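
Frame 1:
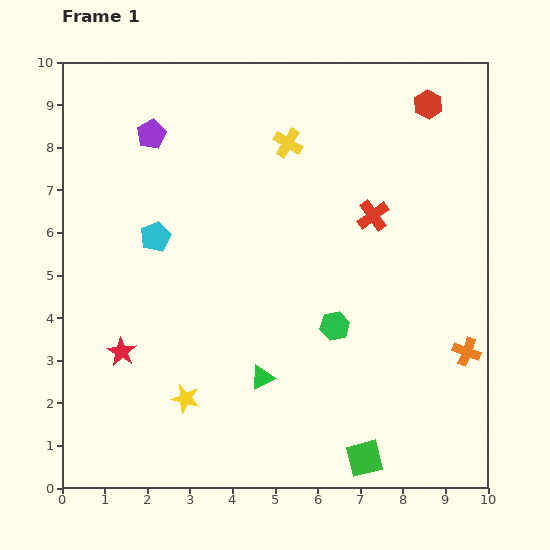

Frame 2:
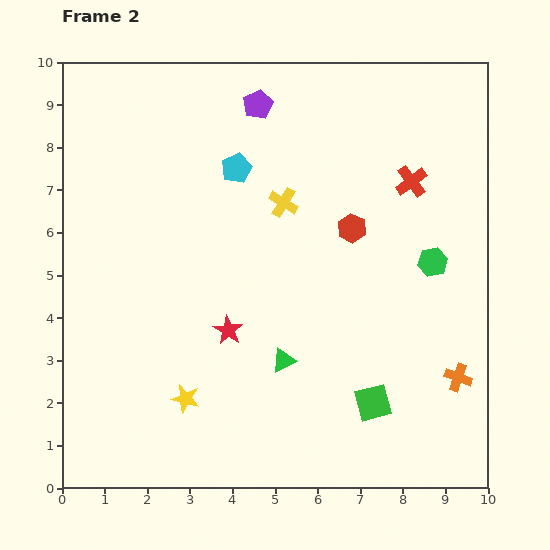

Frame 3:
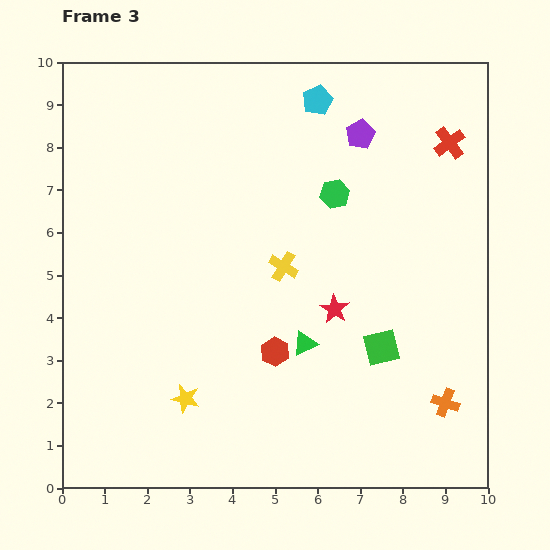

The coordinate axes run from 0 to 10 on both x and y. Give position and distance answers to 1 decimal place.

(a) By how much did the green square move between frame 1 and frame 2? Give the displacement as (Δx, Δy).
(0.2, 1.3)

The green square was at (7.1, 0.7) in frame 1 and (7.3, 2.0) in frame 2.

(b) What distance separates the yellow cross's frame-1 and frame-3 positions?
2.9

The yellow cross moved from (5.3, 8.1) to (5.2, 5.2), a distance of √(0.1² + 2.9²) ≈ 2.9.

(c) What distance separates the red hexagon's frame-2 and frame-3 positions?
3.4

The red hexagon moved from (6.8, 6.1) to (5.0, 3.2), a distance of √(1.8² + 2.9²) ≈ 3.4.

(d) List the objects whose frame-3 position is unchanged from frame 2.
the yellow star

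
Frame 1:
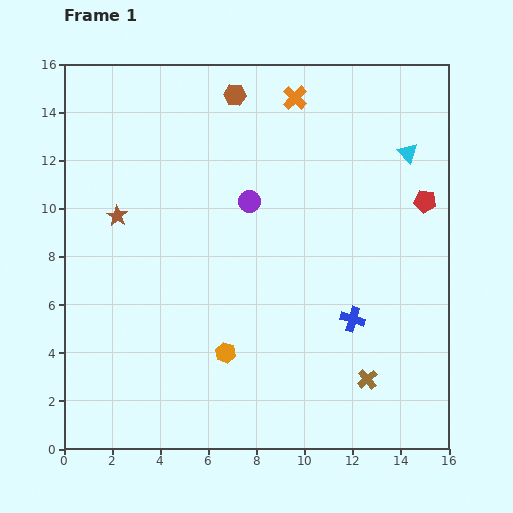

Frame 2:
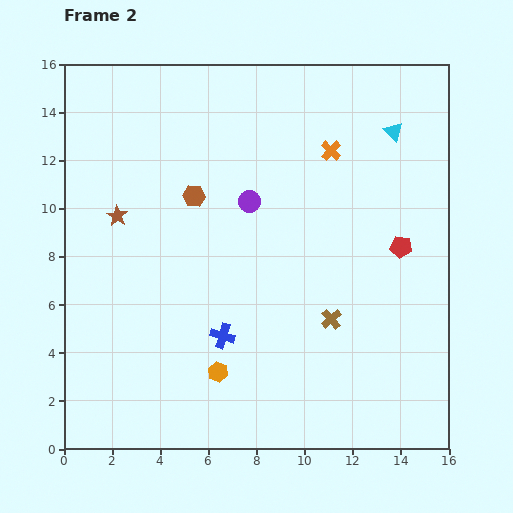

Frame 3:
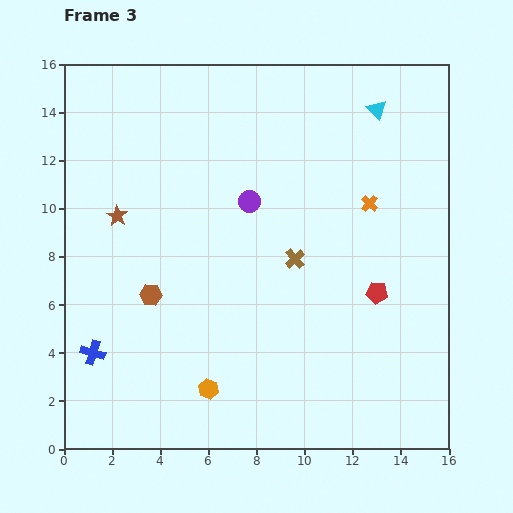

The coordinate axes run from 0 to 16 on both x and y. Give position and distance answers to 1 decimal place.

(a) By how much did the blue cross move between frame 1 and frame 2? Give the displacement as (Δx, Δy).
(-5.4, -0.7)

The blue cross was at (12.0, 5.4) in frame 1 and (6.6, 4.7) in frame 2.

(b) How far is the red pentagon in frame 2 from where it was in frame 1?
2.1

The red pentagon moved from (15.0, 10.3) to (14.0, 8.4), a distance of √(1.0² + 1.9²) ≈ 2.1.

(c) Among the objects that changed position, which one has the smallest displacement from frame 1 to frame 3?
the orange hexagon

(moved 1.7)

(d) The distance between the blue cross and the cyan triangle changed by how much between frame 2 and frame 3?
+4.4

Distance in frame 2: 11.1. Distance in frame 3: 15.5.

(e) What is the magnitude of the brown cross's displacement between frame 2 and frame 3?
2.9

The brown cross moved from (11.1, 5.4) to (9.6, 7.9), a distance of √(1.5² + 2.5²) ≈ 2.9.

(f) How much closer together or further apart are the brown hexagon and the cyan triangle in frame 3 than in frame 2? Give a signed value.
+3.5

Distance in frame 2: 8.7. Distance in frame 3: 12.2.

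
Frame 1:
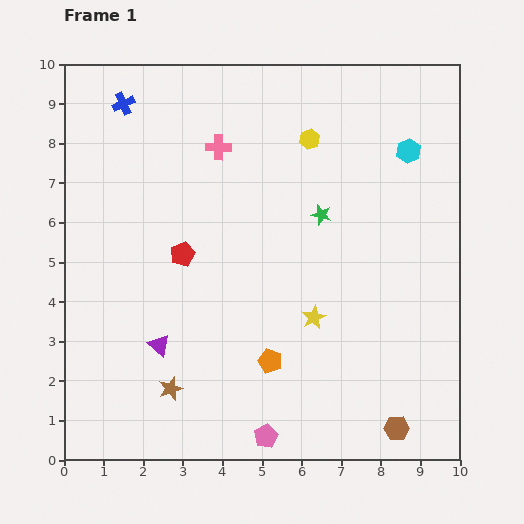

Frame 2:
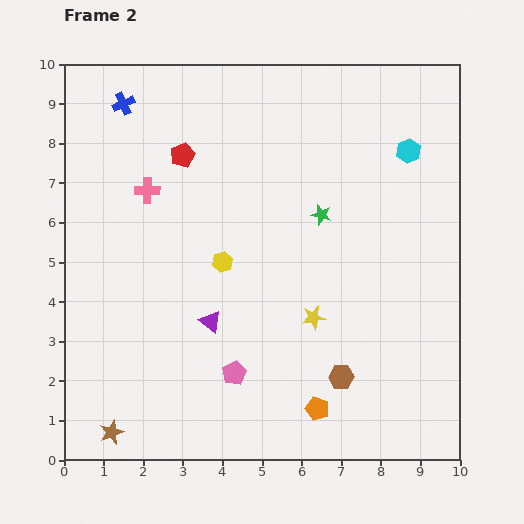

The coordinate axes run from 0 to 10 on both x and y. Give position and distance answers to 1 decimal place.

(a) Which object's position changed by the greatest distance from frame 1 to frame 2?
the yellow hexagon

(moved 3.8; next 2.5)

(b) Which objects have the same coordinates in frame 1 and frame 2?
the green star, the cyan hexagon, the blue cross, the yellow star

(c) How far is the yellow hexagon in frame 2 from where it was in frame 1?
3.8

The yellow hexagon moved from (6.2, 8.1) to (4.0, 5.0), a distance of √(2.2² + 3.1²) ≈ 3.8.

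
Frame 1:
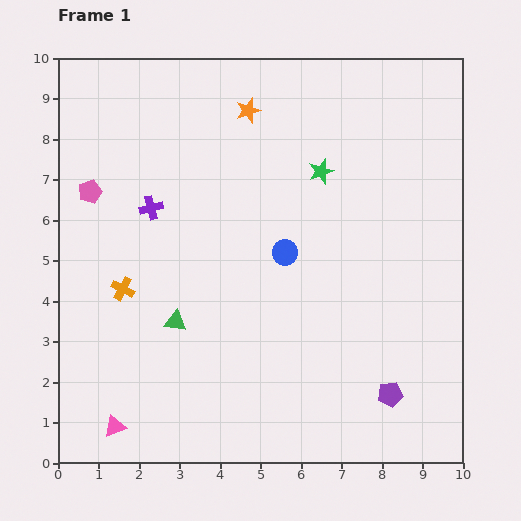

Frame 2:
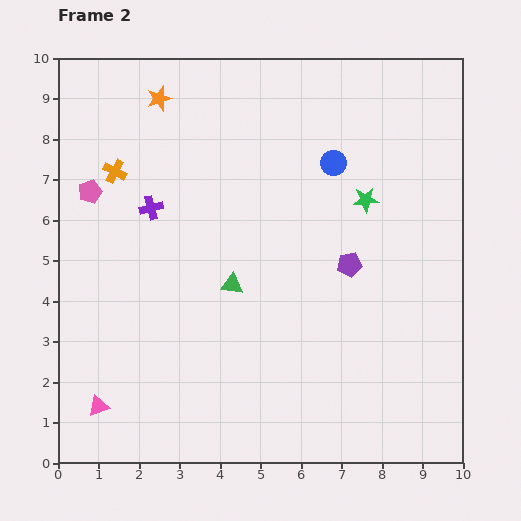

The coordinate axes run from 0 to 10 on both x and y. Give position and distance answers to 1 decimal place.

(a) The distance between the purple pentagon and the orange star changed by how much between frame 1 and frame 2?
-1.6

Distance in frame 1: 7.8. Distance in frame 2: 6.2.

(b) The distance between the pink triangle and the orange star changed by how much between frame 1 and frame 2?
-0.8

Distance in frame 1: 8.5. Distance in frame 2: 7.7.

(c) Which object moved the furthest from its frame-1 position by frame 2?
the purple pentagon

(moved 3.4; next 2.9)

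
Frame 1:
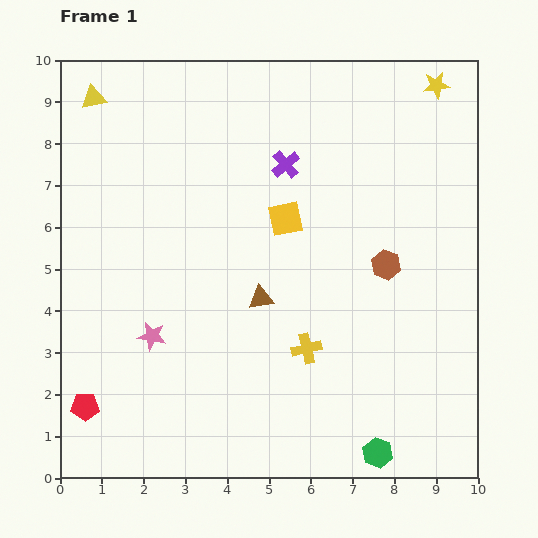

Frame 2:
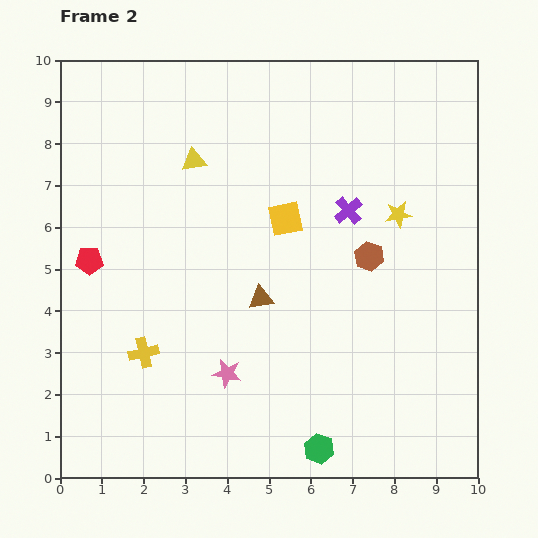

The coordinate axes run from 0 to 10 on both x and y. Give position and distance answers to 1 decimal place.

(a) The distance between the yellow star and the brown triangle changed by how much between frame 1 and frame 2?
-2.7

Distance in frame 1: 6.6. Distance in frame 2: 3.9.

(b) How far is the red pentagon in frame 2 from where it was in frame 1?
3.5

The red pentagon moved from (0.6, 1.7) to (0.7, 5.2), a distance of √(0.1² + 3.5²) ≈ 3.5.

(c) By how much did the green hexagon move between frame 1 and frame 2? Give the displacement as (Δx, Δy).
(-1.4, 0.1)

The green hexagon was at (7.6, 0.6) in frame 1 and (6.2, 0.7) in frame 2.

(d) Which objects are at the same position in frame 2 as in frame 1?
the yellow square, the brown triangle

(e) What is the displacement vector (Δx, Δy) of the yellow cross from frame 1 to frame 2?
(-3.9, -0.1)

The yellow cross was at (5.9, 3.1) in frame 1 and (2.0, 3.0) in frame 2.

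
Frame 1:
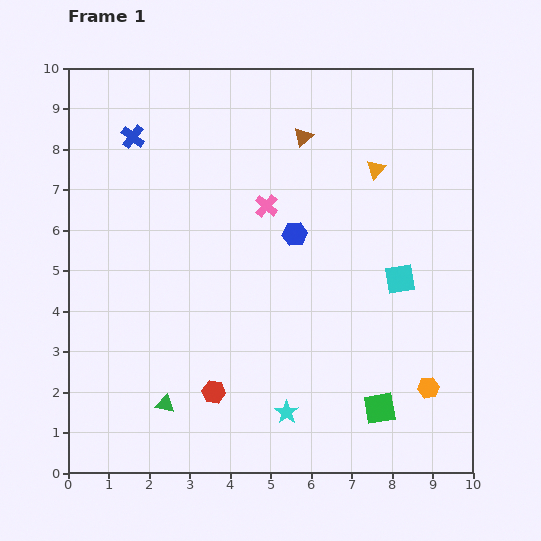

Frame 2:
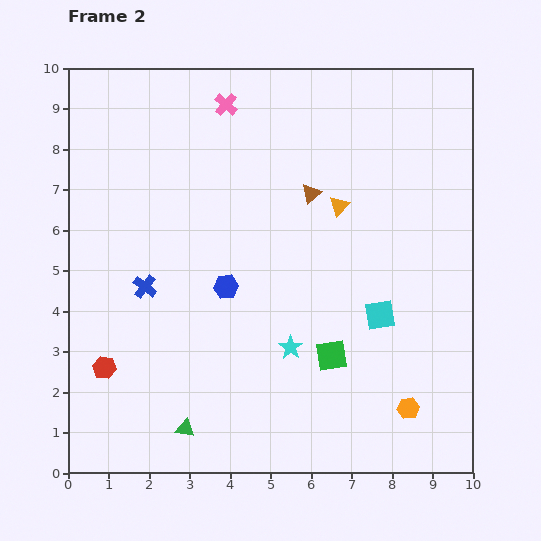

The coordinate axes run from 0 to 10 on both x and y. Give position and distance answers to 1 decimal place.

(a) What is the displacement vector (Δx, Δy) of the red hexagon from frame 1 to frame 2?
(-2.7, 0.6)

The red hexagon was at (3.6, 2.0) in frame 1 and (0.9, 2.6) in frame 2.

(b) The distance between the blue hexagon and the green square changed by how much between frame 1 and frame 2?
-1.7

Distance in frame 1: 4.8. Distance in frame 2: 3.1.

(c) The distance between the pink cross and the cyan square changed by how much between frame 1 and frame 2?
+2.6

Distance in frame 1: 3.8. Distance in frame 2: 6.4.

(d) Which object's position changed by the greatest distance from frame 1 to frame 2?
the blue cross

(moved 3.7; next 2.8)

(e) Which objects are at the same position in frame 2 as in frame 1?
none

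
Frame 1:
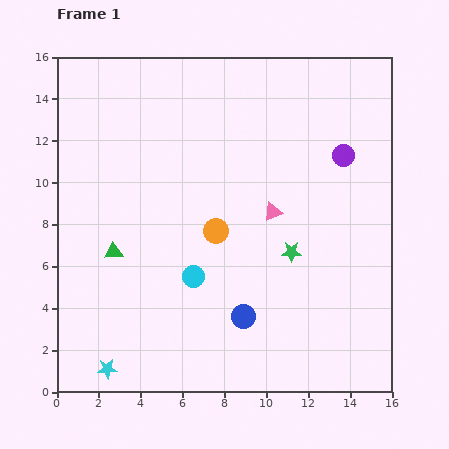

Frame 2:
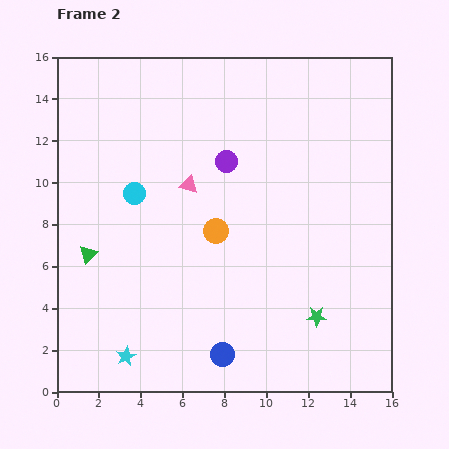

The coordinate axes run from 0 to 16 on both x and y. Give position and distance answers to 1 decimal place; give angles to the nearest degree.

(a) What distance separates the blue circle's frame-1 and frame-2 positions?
2.1

The blue circle moved from (8.9, 3.6) to (7.9, 1.8), a distance of √(1.0² + 1.8²) ≈ 2.1.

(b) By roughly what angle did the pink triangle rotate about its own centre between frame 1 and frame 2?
38° clockwise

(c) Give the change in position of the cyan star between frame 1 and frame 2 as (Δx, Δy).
(0.9, 0.6)

The cyan star was at (2.4, 1.1) in frame 1 and (3.3, 1.7) in frame 2.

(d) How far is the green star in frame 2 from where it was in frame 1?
3.3

The green star moved from (11.2, 6.7) to (12.4, 3.6), a distance of √(1.2² + 3.1²) ≈ 3.3.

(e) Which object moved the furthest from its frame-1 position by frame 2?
the purple circle

(moved 5.6; next 4.9)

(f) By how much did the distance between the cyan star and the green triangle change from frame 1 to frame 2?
-0.4

Distance in frame 1: 5.6. Distance in frame 2: 5.2.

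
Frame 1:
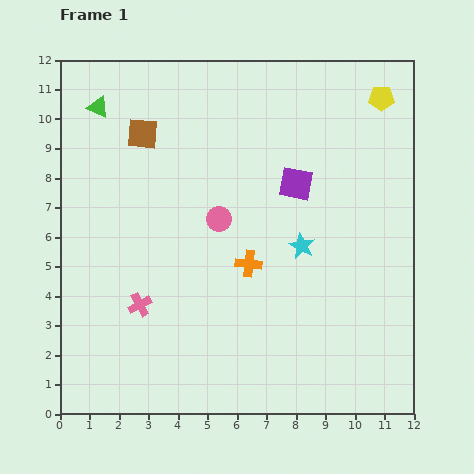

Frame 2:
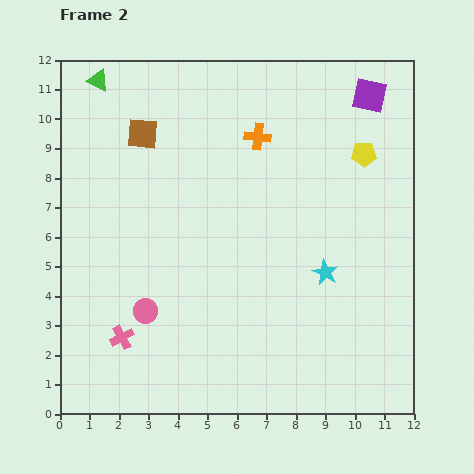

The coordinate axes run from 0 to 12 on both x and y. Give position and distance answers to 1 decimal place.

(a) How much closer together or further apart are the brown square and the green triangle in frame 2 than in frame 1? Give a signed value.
+0.6

Distance in frame 1: 1.7. Distance in frame 2: 2.3.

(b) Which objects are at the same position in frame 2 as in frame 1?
the brown square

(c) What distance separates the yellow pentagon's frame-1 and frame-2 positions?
2.0

The yellow pentagon moved from (10.9, 10.7) to (10.3, 8.8), a distance of √(0.6² + 1.9²) ≈ 2.0.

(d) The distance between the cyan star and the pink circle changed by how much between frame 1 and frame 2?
+3.3

Distance in frame 1: 2.9. Distance in frame 2: 6.2.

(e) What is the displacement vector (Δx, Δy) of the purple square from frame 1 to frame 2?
(2.5, 3.0)

The purple square was at (8.0, 7.8) in frame 1 and (10.5, 10.8) in frame 2.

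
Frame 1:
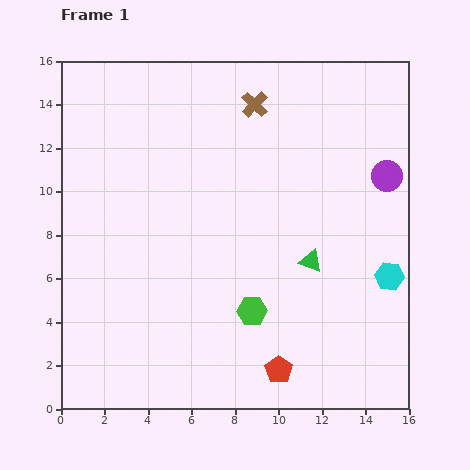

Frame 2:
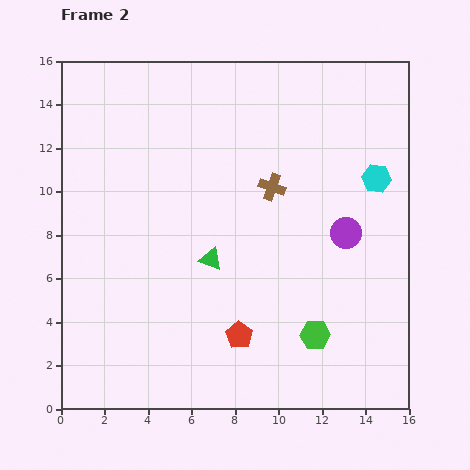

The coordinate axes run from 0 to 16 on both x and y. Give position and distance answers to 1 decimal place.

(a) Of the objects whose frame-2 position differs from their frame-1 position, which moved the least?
the red pentagon

(moved 2.4)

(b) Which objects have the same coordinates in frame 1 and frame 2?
none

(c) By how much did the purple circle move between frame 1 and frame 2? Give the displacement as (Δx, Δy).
(-1.9, -2.6)

The purple circle was at (15.0, 10.7) in frame 1 and (13.1, 8.1) in frame 2.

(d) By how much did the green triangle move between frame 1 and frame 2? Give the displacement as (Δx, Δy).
(-4.6, 0.1)

The green triangle was at (11.5, 6.8) in frame 1 and (6.9, 6.9) in frame 2.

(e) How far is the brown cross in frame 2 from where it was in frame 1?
3.9

The brown cross moved from (8.9, 14.0) to (9.7, 10.2), a distance of √(0.8² + 3.8²) ≈ 3.9.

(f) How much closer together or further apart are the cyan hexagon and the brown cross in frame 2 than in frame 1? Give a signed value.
-5.2

Distance in frame 1: 10.0. Distance in frame 2: 4.8.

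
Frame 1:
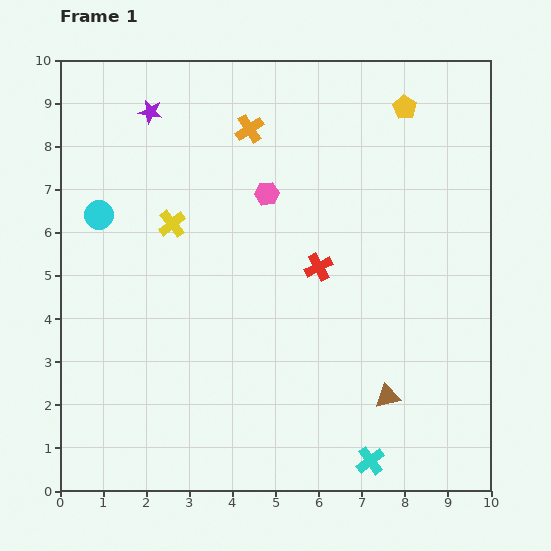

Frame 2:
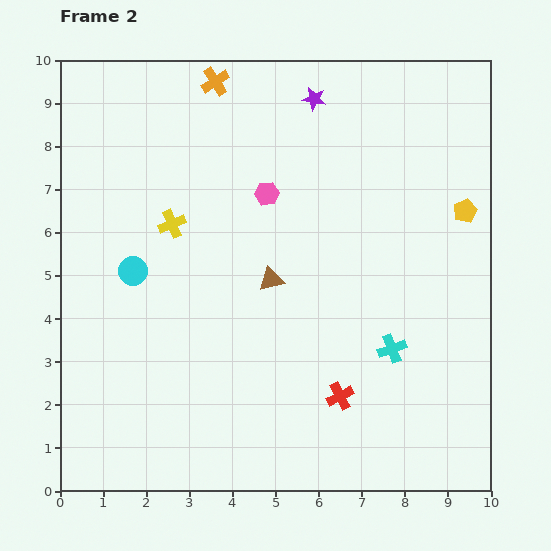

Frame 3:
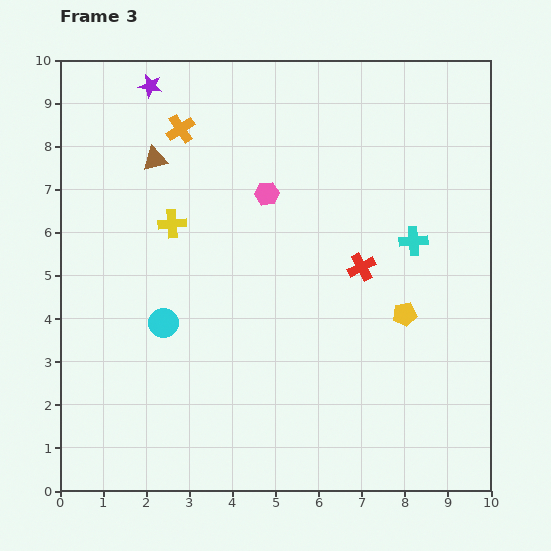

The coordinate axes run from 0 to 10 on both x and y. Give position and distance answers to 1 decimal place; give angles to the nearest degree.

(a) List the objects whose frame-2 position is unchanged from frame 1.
the pink hexagon, the yellow cross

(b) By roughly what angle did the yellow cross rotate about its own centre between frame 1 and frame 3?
34° clockwise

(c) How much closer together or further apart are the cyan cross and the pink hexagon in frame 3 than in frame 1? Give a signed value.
-3.0

Distance in frame 1: 6.6. Distance in frame 3: 3.6.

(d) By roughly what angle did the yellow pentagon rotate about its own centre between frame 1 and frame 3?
30° clockwise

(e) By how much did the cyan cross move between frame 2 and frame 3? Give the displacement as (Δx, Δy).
(0.5, 2.5)

The cyan cross was at (7.7, 3.3) in frame 2 and (8.2, 5.8) in frame 3.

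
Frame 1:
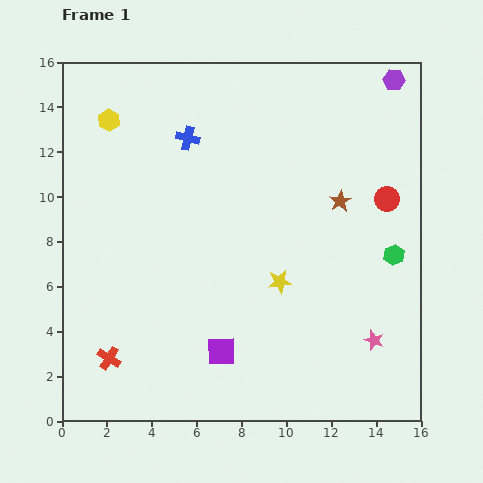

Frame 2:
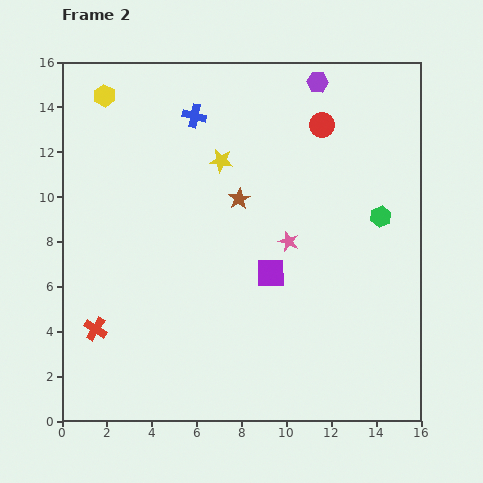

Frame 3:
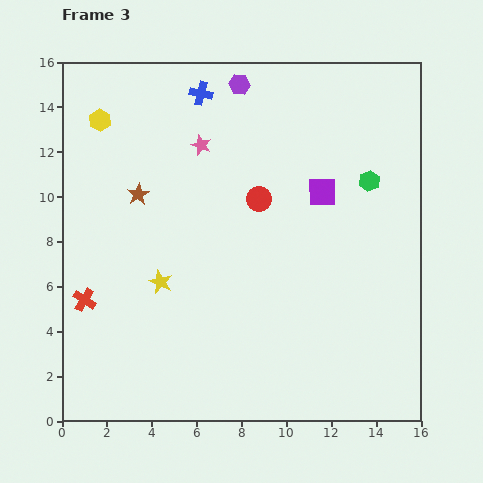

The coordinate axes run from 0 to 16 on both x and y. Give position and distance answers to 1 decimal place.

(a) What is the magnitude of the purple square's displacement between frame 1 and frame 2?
4.1

The purple square moved from (7.1, 3.1) to (9.3, 6.6), a distance of √(2.2² + 3.5²) ≈ 4.1.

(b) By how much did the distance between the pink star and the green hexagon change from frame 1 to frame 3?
+3.8

Distance in frame 1: 3.9. Distance in frame 3: 7.7.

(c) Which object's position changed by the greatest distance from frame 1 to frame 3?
the pink star

(moved 11.6; next 9.0)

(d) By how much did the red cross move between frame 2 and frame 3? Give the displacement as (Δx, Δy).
(-0.5, 1.3)

The red cross was at (1.5, 4.1) in frame 2 and (1.0, 5.4) in frame 3.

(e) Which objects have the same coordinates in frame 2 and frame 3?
none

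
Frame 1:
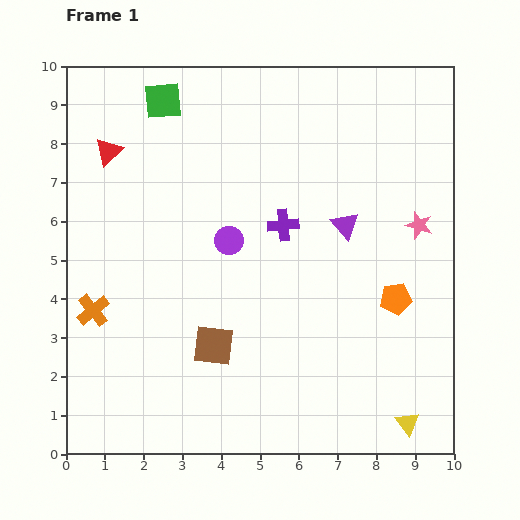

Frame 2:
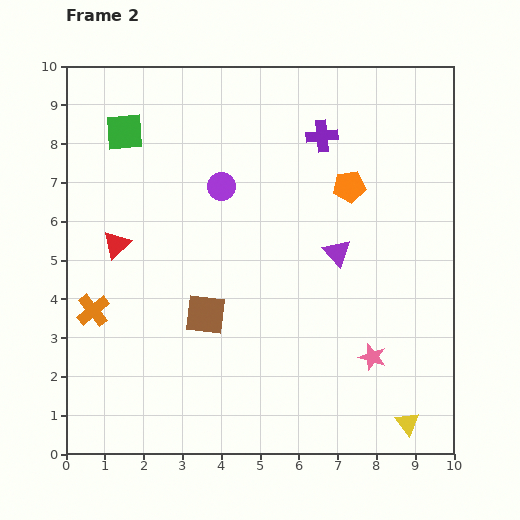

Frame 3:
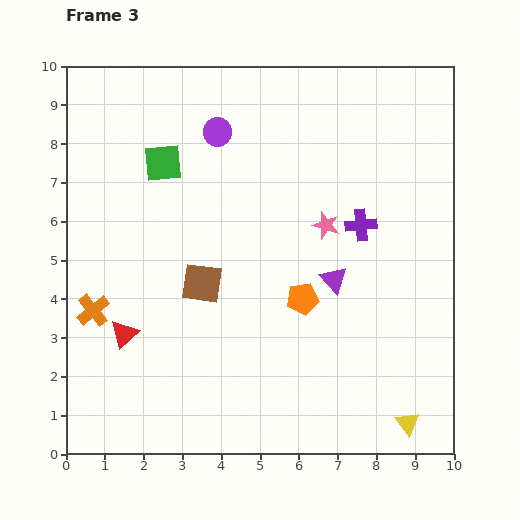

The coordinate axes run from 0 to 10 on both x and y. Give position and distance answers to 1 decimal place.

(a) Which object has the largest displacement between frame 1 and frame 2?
the pink star

(moved 3.6; next 3.1)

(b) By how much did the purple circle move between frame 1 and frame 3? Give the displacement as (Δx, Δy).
(-0.3, 2.8)

The purple circle was at (4.2, 5.5) in frame 1 and (3.9, 8.3) in frame 3.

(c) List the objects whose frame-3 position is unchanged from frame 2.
the yellow triangle, the orange cross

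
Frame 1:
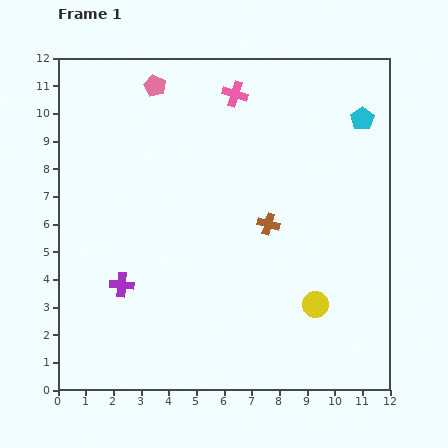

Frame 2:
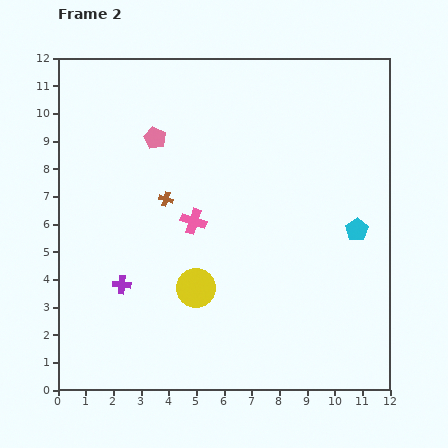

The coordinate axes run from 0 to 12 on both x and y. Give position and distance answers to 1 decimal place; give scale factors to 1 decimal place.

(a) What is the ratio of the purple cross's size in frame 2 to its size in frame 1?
0.7×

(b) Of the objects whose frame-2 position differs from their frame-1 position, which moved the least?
the pink pentagon

(moved 1.9)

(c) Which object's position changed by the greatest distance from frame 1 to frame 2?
the pink cross

(moved 4.8; next 4.3)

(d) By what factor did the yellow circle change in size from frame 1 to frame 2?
1.5×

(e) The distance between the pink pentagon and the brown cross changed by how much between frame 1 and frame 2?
-4.3

Distance in frame 1: 6.5. Distance in frame 2: 2.2.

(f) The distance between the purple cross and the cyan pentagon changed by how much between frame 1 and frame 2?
-1.9

Distance in frame 1: 10.6. Distance in frame 2: 8.7.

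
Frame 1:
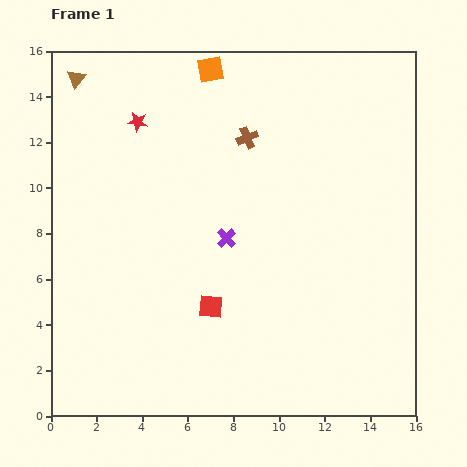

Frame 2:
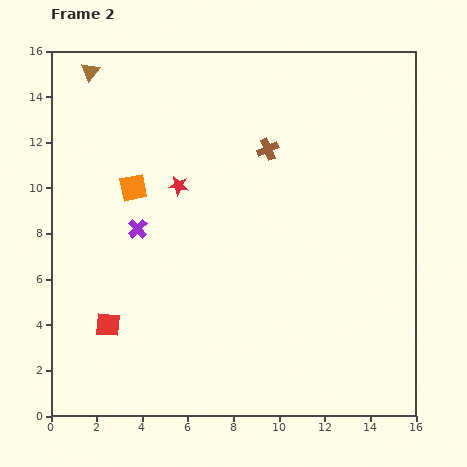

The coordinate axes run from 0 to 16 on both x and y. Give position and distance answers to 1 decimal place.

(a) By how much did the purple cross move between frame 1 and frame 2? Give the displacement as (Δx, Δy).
(-3.9, 0.4)

The purple cross was at (7.7, 7.8) in frame 1 and (3.8, 8.2) in frame 2.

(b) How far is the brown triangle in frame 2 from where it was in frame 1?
0.7

The brown triangle moved from (1.1, 14.8) to (1.7, 15.1), a distance of √(0.6² + 0.3²) ≈ 0.7.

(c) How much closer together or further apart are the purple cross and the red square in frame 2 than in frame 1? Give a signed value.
+1.3

Distance in frame 1: 3.1. Distance in frame 2: 4.4.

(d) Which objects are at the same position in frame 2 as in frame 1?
none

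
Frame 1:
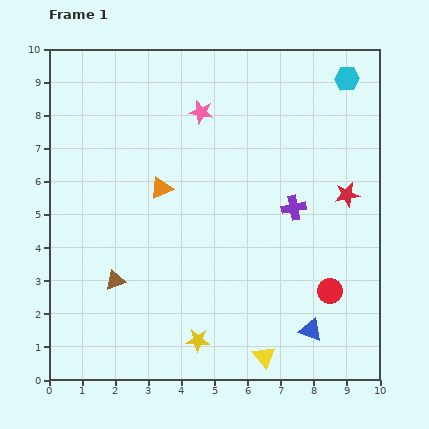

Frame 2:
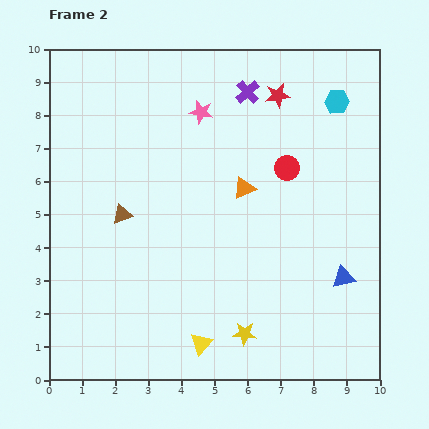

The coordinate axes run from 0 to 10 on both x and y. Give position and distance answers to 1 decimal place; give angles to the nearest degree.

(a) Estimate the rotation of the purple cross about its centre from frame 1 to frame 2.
31° counter-clockwise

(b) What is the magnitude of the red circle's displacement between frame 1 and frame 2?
3.9

The red circle moved from (8.5, 2.7) to (7.2, 6.4), a distance of √(1.3² + 3.7²) ≈ 3.9.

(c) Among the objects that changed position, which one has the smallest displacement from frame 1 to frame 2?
the cyan hexagon

(moved 0.8)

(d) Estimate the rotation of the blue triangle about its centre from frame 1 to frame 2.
32° counter-clockwise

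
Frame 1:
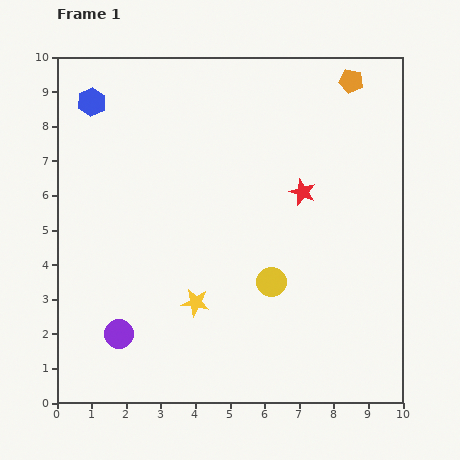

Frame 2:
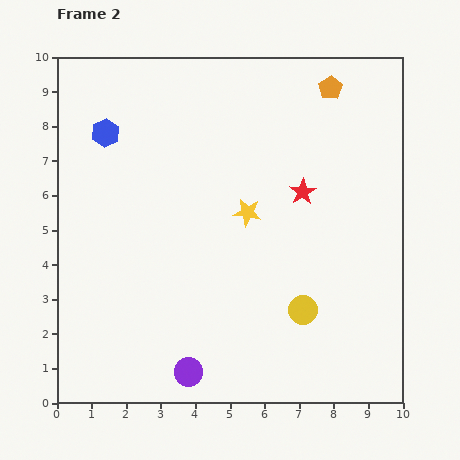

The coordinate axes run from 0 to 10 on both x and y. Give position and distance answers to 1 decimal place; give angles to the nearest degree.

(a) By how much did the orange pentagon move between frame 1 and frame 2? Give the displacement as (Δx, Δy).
(-0.6, -0.2)

The orange pentagon was at (8.5, 9.3) in frame 1 and (7.9, 9.1) in frame 2.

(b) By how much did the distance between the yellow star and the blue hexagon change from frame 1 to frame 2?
-1.8

Distance in frame 1: 6.5. Distance in frame 2: 4.7.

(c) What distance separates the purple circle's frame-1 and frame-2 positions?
2.3

The purple circle moved from (1.8, 2.0) to (3.8, 0.9), a distance of √(2.0² + 1.1²) ≈ 2.3.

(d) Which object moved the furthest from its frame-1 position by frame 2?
the yellow star

(moved 3.0; next 2.3)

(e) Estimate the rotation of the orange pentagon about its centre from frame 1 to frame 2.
28° clockwise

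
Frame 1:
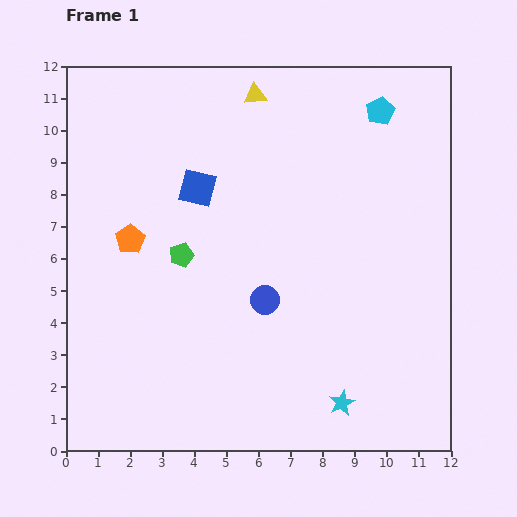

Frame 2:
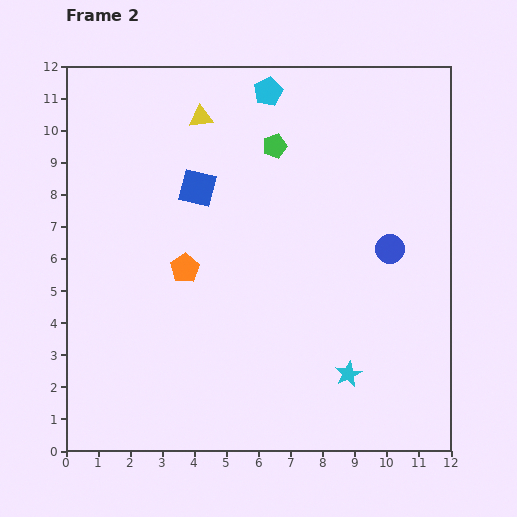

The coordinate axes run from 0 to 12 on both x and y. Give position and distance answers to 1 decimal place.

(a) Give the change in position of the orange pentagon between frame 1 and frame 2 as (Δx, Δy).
(1.7, -0.9)

The orange pentagon was at (2.0, 6.6) in frame 1 and (3.7, 5.7) in frame 2.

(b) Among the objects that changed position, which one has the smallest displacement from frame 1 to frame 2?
the cyan star

(moved 0.9)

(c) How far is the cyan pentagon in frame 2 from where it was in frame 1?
3.6

The cyan pentagon moved from (9.8, 10.6) to (6.3, 11.2), a distance of √(3.5² + 0.6²) ≈ 3.6.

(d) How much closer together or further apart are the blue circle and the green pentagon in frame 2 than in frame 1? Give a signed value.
+1.8

Distance in frame 1: 3.0. Distance in frame 2: 4.8.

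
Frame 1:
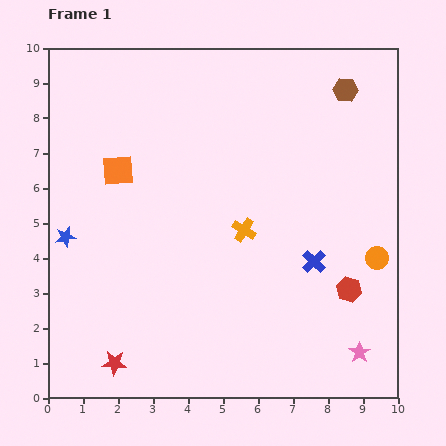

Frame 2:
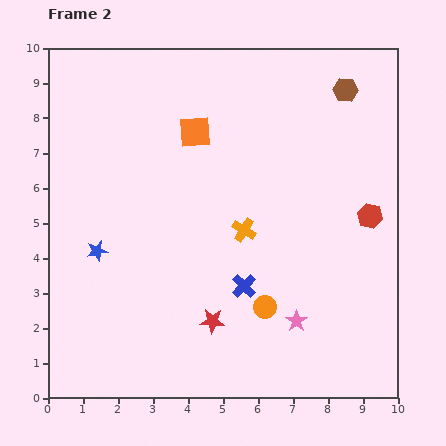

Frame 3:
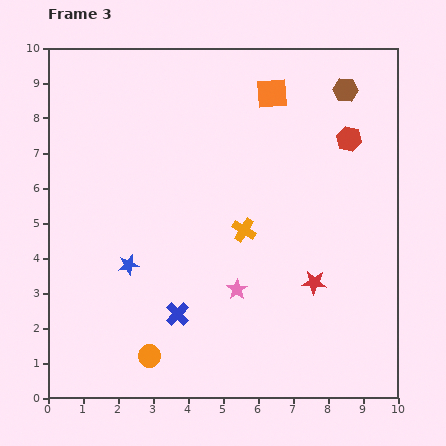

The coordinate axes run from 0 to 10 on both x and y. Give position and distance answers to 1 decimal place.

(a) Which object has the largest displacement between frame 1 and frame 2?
the orange circle

(moved 3.5; next 3.0)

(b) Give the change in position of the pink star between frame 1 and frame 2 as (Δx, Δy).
(-1.8, 0.9)

The pink star was at (8.9, 1.3) in frame 1 and (7.1, 2.2) in frame 2.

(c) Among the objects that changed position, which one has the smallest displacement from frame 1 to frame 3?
the blue star

(moved 2.0)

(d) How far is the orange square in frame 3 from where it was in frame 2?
2.5

The orange square moved from (4.2, 7.6) to (6.4, 8.7), a distance of √(2.2² + 1.1²) ≈ 2.5.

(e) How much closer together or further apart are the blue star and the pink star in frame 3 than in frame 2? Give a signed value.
-2.8

Distance in frame 2: 6.0. Distance in frame 3: 3.2.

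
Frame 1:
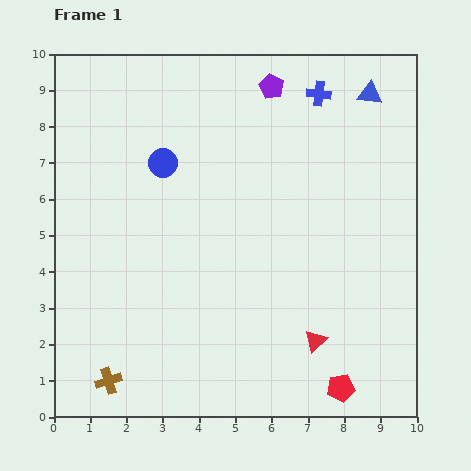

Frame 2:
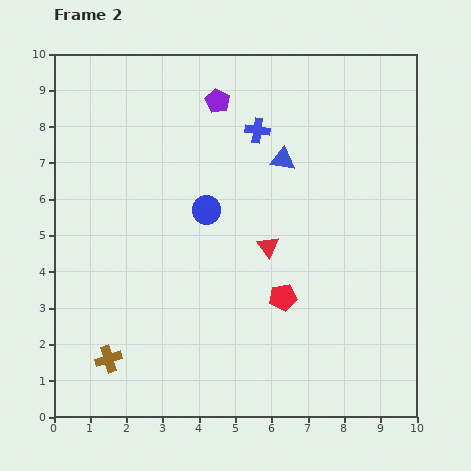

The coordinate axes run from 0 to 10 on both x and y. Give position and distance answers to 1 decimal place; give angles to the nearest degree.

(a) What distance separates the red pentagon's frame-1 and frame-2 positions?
3.0

The red pentagon moved from (7.9, 0.8) to (6.3, 3.3), a distance of √(1.6² + 2.5²) ≈ 3.0.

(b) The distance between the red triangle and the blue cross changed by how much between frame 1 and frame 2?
-3.6

Distance in frame 1: 6.8. Distance in frame 2: 3.2.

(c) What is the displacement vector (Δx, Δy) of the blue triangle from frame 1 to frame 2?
(-2.4, -1.8)

The blue triangle was at (8.7, 8.9) in frame 1 and (6.3, 7.1) in frame 2.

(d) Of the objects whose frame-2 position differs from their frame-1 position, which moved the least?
the brown cross

(moved 0.6)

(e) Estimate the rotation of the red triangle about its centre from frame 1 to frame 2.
23° counter-clockwise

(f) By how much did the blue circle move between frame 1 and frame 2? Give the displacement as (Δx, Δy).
(1.2, -1.3)

The blue circle was at (3.0, 7.0) in frame 1 and (4.2, 5.7) in frame 2.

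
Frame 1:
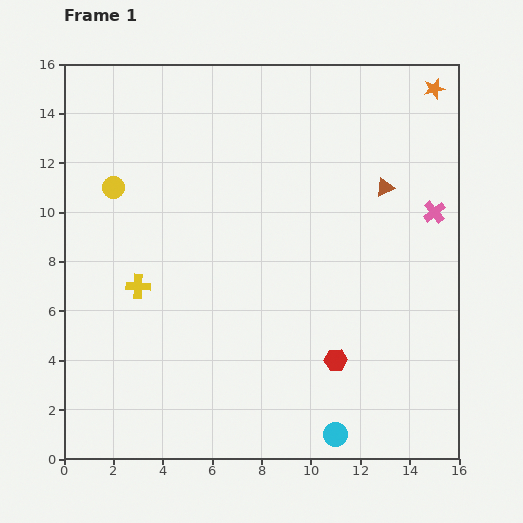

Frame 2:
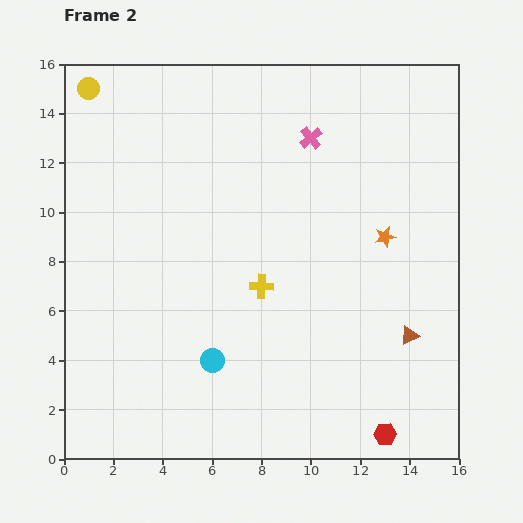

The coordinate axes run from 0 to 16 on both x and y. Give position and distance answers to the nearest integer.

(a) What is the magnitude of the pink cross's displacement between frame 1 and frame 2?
6

The pink cross moved from (15, 10) to (10, 13), a distance of √(5² + 3²) ≈ 6.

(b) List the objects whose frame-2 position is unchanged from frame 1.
none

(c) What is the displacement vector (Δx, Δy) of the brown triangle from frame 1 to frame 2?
(1, -6)

The brown triangle was at (13, 11) in frame 1 and (14, 5) in frame 2.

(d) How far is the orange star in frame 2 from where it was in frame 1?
6

The orange star moved from (15, 15) to (13, 9), a distance of √(2² + 6²) ≈ 6.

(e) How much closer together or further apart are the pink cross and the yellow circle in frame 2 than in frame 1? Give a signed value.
-4

Distance in frame 1: 13. Distance in frame 2: 9.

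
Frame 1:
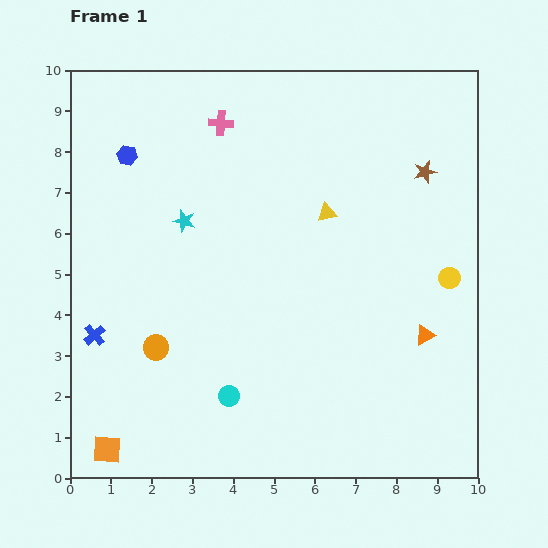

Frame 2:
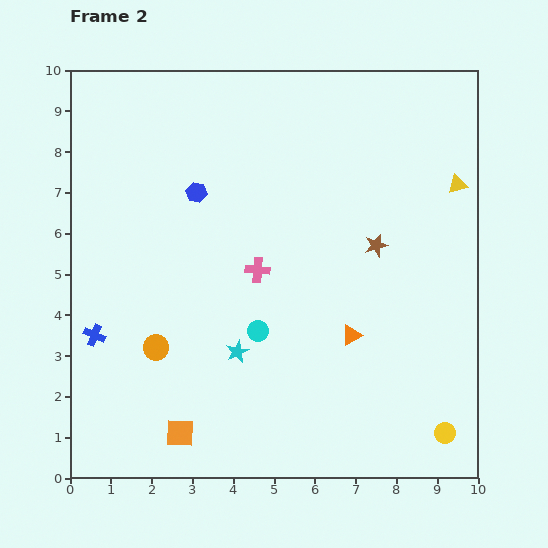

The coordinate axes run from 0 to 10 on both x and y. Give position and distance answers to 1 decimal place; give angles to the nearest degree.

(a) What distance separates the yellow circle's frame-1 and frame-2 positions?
3.8

The yellow circle moved from (9.3, 4.9) to (9.2, 1.1), a distance of √(0.1² + 3.8²) ≈ 3.8.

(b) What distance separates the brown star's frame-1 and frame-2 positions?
2.2

The brown star moved from (8.7, 7.5) to (7.5, 5.7), a distance of √(1.2² + 1.8²) ≈ 2.2.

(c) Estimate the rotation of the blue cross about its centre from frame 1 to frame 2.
27° counter-clockwise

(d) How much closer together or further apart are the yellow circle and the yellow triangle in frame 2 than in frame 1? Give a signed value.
+2.7

Distance in frame 1: 3.4. Distance in frame 2: 6.1.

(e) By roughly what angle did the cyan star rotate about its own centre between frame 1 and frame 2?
30° clockwise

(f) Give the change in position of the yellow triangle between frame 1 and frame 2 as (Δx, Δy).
(3.2, 0.7)

The yellow triangle was at (6.3, 6.5) in frame 1 and (9.5, 7.2) in frame 2.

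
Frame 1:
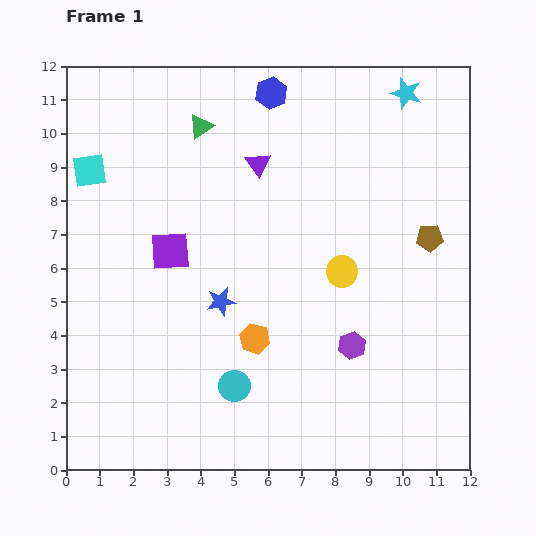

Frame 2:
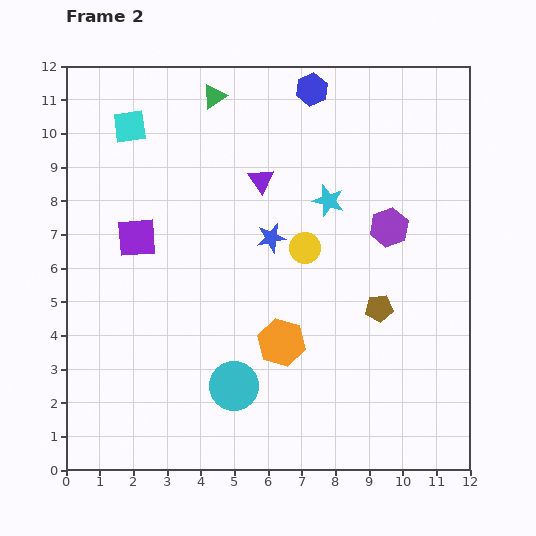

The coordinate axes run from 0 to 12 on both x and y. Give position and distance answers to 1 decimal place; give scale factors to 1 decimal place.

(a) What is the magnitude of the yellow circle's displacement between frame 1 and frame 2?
1.3

The yellow circle moved from (8.2, 5.9) to (7.1, 6.6), a distance of √(1.1² + 0.7²) ≈ 1.3.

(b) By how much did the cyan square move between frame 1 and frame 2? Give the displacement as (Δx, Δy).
(1.2, 1.3)

The cyan square was at (0.7, 8.9) in frame 1 and (1.9, 10.2) in frame 2.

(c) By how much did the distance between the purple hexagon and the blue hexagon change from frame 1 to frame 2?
-3.2

Distance in frame 1: 7.9. Distance in frame 2: 4.7.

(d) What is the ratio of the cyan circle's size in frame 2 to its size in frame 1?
1.5×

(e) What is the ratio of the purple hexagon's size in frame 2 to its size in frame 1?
1.4×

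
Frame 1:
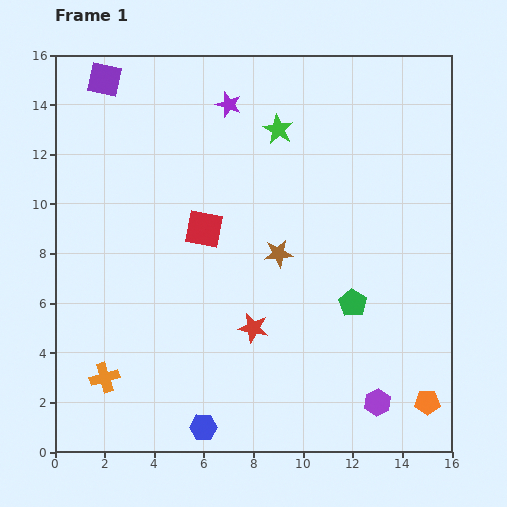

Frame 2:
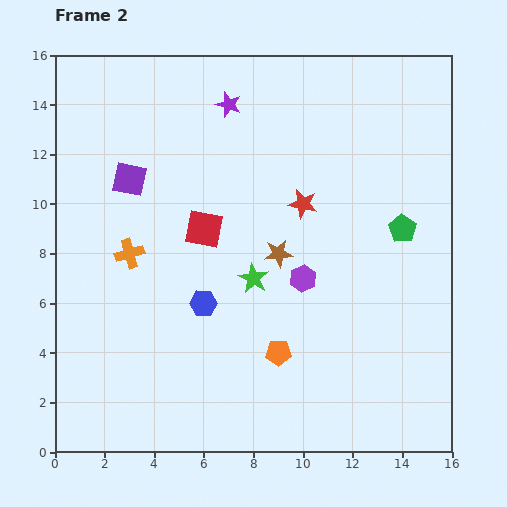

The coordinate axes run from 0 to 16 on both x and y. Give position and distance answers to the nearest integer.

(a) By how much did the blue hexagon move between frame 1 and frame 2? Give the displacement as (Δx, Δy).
(0, 5)

The blue hexagon was at (6, 1) in frame 1 and (6, 6) in frame 2.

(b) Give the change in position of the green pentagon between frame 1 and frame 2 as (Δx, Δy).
(2, 3)

The green pentagon was at (12, 6) in frame 1 and (14, 9) in frame 2.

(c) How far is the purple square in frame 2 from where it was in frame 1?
4

The purple square moved from (2, 15) to (3, 11), a distance of √(1² + 4²) ≈ 4.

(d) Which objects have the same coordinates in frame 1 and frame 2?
the brown star, the red square, the purple star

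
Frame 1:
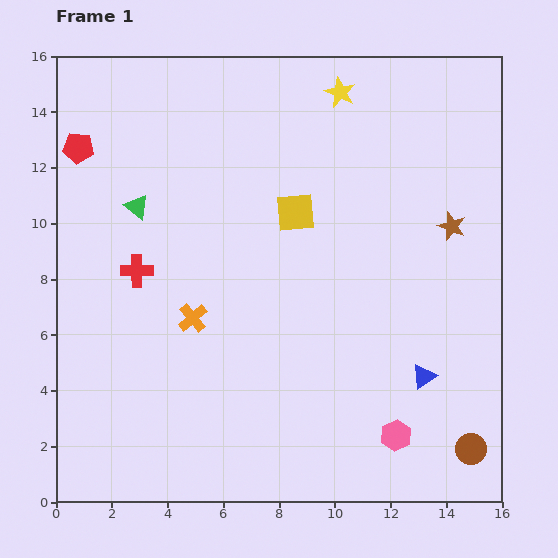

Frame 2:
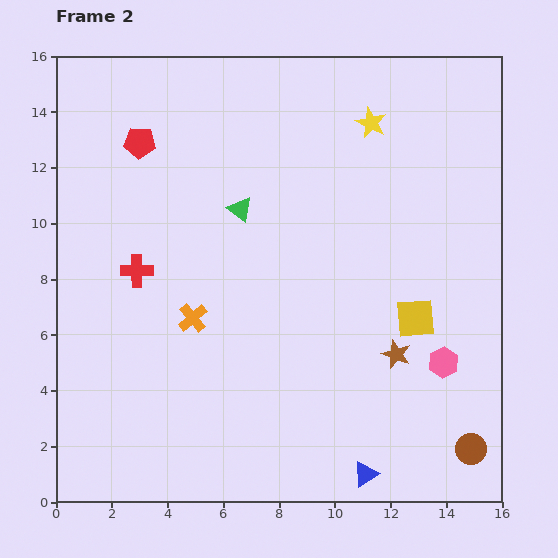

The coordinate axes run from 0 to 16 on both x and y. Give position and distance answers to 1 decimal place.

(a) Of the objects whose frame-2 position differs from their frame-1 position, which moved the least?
the yellow star

(moved 1.6)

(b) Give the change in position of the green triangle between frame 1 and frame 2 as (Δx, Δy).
(3.7, -0.1)

The green triangle was at (2.9, 10.6) in frame 1 and (6.6, 10.5) in frame 2.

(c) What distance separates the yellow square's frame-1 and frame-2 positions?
5.7

The yellow square moved from (8.6, 10.4) to (12.9, 6.6), a distance of √(4.3² + 3.8²) ≈ 5.7.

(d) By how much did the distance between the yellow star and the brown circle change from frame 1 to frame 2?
-1.4

Distance in frame 1: 13.6. Distance in frame 2: 12.2.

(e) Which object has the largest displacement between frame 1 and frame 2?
the yellow square

(moved 5.7; next 5.0)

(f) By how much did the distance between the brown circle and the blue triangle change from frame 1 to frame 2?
+0.8

Distance in frame 1: 3.1. Distance in frame 2: 3.9.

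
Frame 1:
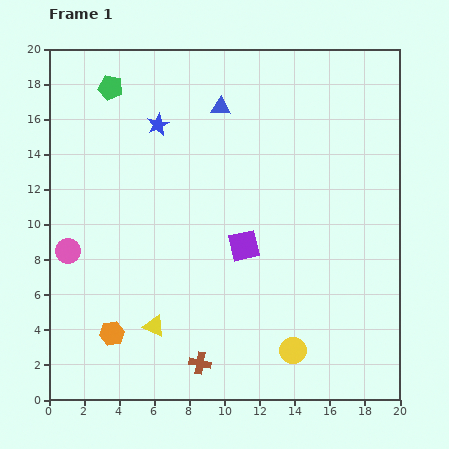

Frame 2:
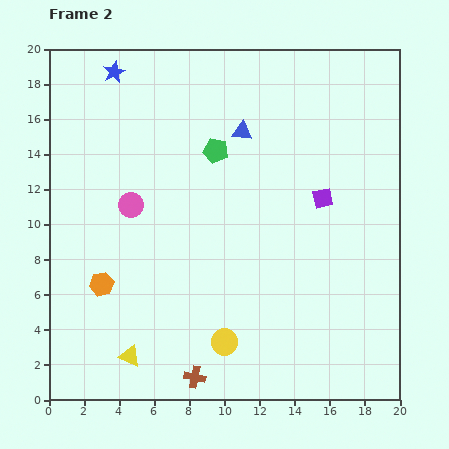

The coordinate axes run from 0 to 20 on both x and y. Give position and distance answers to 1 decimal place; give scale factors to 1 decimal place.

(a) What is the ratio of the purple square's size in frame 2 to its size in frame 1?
0.7×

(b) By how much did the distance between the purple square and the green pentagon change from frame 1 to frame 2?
-5.1

Distance in frame 1: 11.8. Distance in frame 2: 6.7.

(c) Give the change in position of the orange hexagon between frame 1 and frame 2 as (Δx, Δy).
(-0.6, 2.8)

The orange hexagon was at (3.6, 3.8) in frame 1 and (3.0, 6.6) in frame 2.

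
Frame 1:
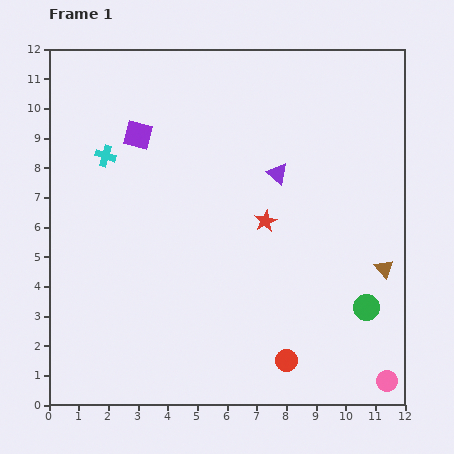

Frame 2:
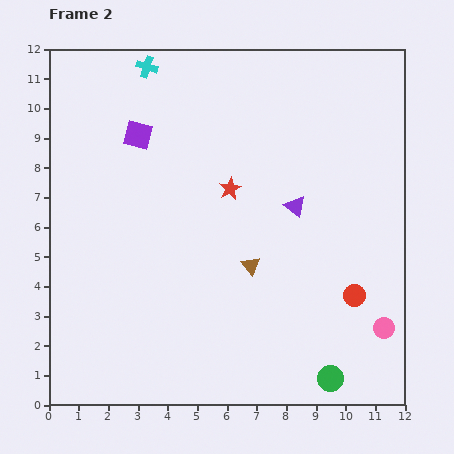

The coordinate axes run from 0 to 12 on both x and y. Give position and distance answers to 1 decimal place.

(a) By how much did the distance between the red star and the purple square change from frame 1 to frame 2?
-1.6

Distance in frame 1: 5.2. Distance in frame 2: 3.6.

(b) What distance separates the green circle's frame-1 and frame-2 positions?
2.7

The green circle moved from (10.7, 3.3) to (9.5, 0.9), a distance of √(1.2² + 2.4²) ≈ 2.7.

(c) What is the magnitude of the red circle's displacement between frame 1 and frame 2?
3.2

The red circle moved from (8.0, 1.5) to (10.3, 3.7), a distance of √(2.3² + 2.2²) ≈ 3.2.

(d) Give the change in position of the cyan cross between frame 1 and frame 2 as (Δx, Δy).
(1.4, 3.0)

The cyan cross was at (1.9, 8.4) in frame 1 and (3.3, 11.4) in frame 2.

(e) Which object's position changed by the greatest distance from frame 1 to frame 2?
the brown triangle

(moved 4.5; next 3.3)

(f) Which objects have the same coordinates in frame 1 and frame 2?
the purple square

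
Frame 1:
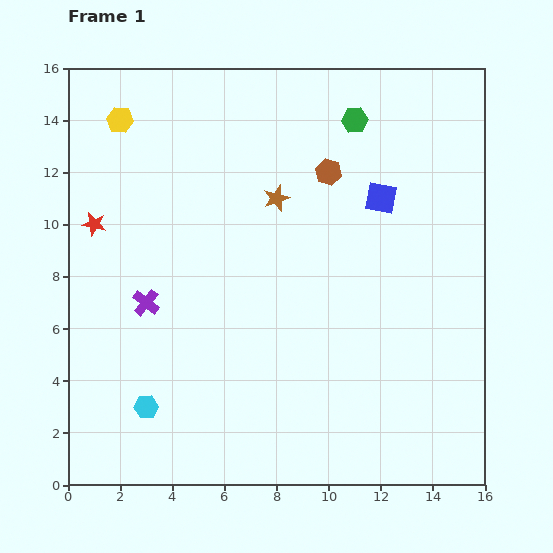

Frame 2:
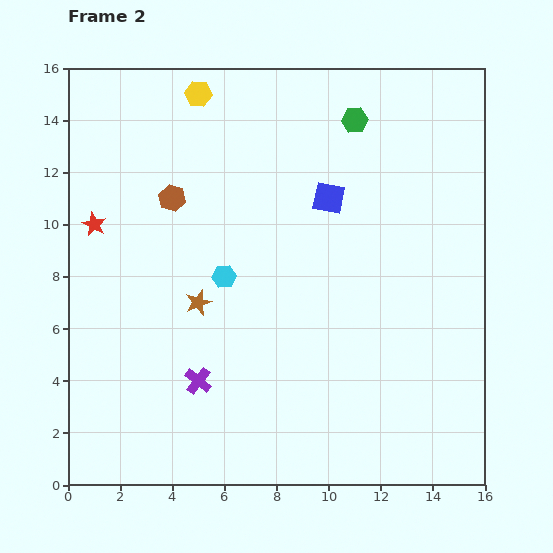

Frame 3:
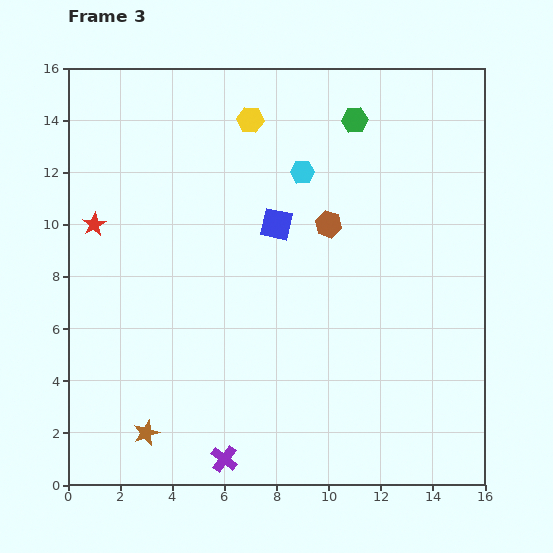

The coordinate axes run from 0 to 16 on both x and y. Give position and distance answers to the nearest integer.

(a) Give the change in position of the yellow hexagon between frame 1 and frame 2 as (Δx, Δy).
(3, 1)

The yellow hexagon was at (2, 14) in frame 1 and (5, 15) in frame 2.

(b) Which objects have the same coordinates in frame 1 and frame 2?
the red star, the green hexagon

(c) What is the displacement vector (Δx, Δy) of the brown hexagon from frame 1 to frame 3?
(0, -2)

The brown hexagon was at (10, 12) in frame 1 and (10, 10) in frame 3.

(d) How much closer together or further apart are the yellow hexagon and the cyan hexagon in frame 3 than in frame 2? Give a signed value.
-4

Distance in frame 2: 7. Distance in frame 3: 3.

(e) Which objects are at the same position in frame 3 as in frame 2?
the red star, the green hexagon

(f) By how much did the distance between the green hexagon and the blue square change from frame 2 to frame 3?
+2

Distance in frame 2: 3. Distance in frame 3: 5.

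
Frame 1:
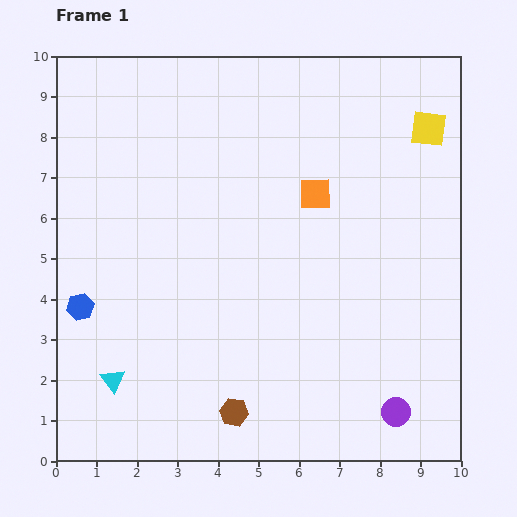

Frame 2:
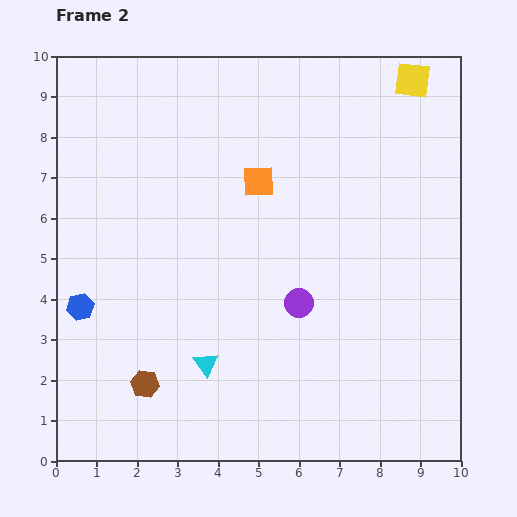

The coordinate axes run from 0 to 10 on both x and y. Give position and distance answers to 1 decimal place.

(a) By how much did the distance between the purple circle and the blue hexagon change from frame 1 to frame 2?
-2.8

Distance in frame 1: 8.2. Distance in frame 2: 5.4.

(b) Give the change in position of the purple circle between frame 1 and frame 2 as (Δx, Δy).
(-2.4, 2.7)

The purple circle was at (8.4, 1.2) in frame 1 and (6.0, 3.9) in frame 2.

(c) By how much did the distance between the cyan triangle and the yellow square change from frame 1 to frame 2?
-1.3

Distance in frame 1: 10.0. Distance in frame 2: 8.7.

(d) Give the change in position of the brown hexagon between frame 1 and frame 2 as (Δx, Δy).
(-2.2, 0.7)

The brown hexagon was at (4.4, 1.2) in frame 1 and (2.2, 1.9) in frame 2.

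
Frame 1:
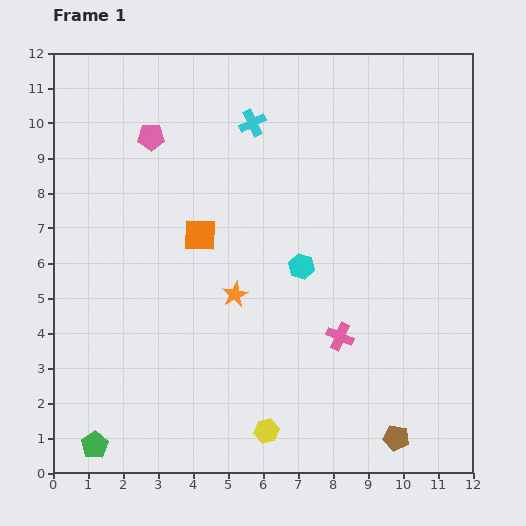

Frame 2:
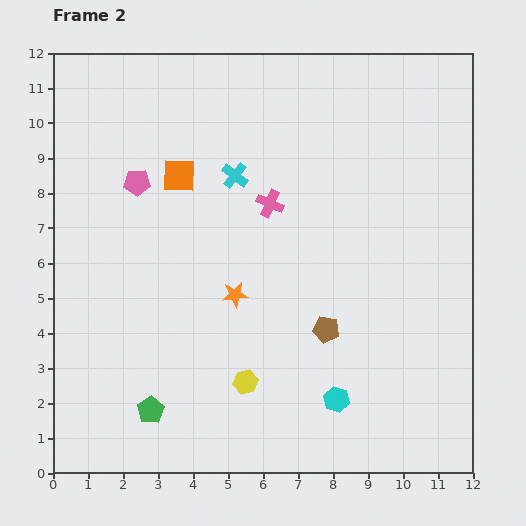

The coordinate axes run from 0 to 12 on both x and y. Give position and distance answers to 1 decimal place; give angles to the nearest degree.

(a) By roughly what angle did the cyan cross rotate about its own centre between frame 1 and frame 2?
26° counter-clockwise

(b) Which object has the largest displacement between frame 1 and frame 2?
the pink cross

(moved 4.3; next 3.9)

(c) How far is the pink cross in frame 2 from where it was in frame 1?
4.3

The pink cross moved from (8.2, 3.9) to (6.2, 7.7), a distance of √(2.0² + 3.8²) ≈ 4.3.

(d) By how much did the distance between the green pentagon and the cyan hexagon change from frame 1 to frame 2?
-2.5

Distance in frame 1: 7.8. Distance in frame 2: 5.3.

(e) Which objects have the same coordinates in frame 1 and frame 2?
the orange star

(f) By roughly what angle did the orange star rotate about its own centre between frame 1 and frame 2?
20° clockwise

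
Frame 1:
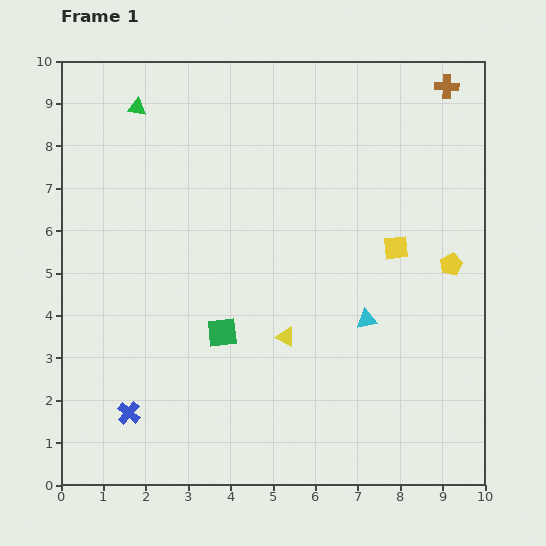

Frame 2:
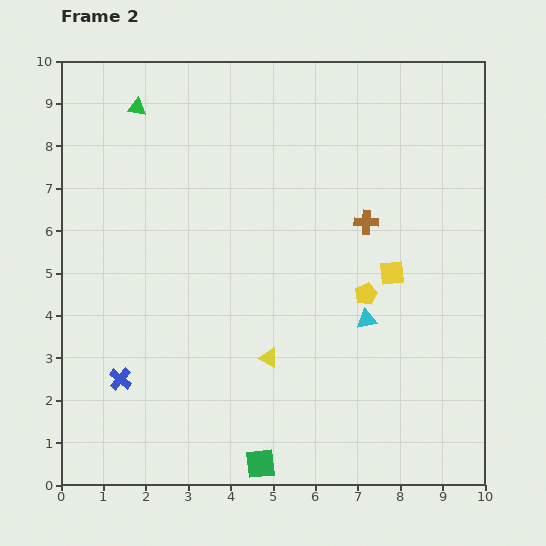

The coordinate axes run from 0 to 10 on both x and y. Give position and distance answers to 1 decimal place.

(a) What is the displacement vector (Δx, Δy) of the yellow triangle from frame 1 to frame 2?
(-0.4, -0.5)

The yellow triangle was at (5.3, 3.5) in frame 1 and (4.9, 3.0) in frame 2.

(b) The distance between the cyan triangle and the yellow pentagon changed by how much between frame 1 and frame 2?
-1.8

Distance in frame 1: 2.4. Distance in frame 2: 0.6.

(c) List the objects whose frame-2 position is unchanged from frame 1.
the cyan triangle, the green triangle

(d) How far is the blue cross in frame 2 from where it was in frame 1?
0.8

The blue cross moved from (1.6, 1.7) to (1.4, 2.5), a distance of √(0.2² + 0.8²) ≈ 0.8.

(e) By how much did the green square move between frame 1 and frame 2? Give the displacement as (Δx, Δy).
(0.9, -3.1)

The green square was at (3.8, 3.6) in frame 1 and (4.7, 0.5) in frame 2.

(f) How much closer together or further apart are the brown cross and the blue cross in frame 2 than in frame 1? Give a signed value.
-3.8

Distance in frame 1: 10.7. Distance in frame 2: 6.9.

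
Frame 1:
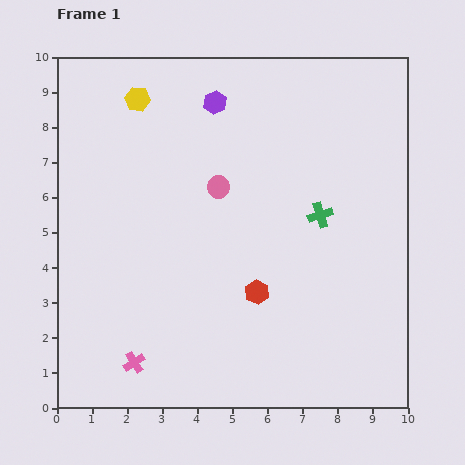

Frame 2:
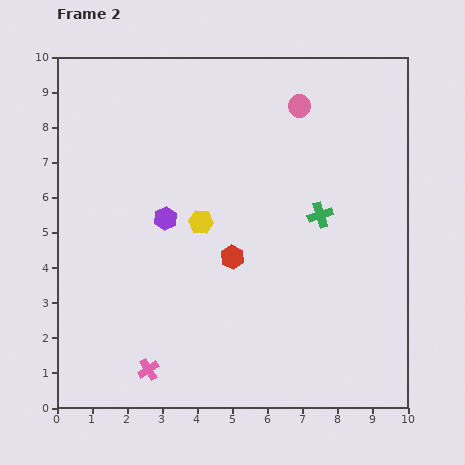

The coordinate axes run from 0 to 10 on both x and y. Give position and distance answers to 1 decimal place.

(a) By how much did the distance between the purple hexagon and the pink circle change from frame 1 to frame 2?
+2.6

Distance in frame 1: 2.4. Distance in frame 2: 5.0.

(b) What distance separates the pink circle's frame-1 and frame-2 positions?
3.3

The pink circle moved from (4.6, 6.3) to (6.9, 8.6), a distance of √(2.3² + 2.3²) ≈ 3.3.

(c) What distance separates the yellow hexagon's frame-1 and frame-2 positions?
3.9

The yellow hexagon moved from (2.3, 8.8) to (4.1, 5.3), a distance of √(1.8² + 3.5²) ≈ 3.9.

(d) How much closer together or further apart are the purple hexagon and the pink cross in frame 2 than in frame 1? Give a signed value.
-3.4

Distance in frame 1: 7.7. Distance in frame 2: 4.3.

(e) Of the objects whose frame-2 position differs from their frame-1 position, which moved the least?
the pink cross

(moved 0.4)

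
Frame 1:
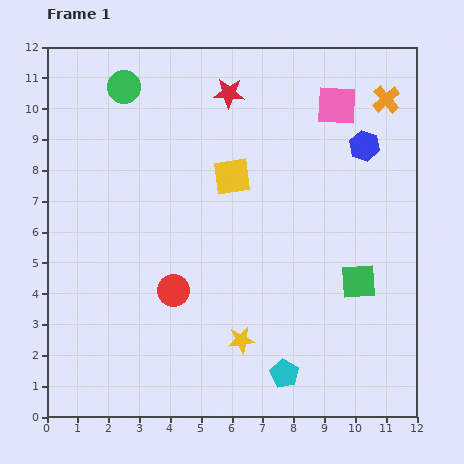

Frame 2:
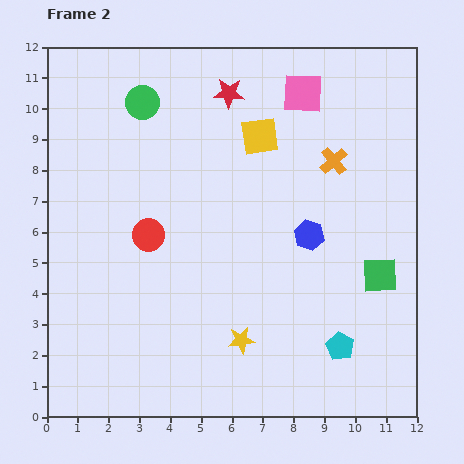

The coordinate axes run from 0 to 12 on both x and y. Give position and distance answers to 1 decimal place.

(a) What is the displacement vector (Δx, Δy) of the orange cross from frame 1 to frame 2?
(-1.7, -2.0)

The orange cross was at (11.0, 10.3) in frame 1 and (9.3, 8.3) in frame 2.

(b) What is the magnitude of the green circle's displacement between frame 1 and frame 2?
0.8

The green circle moved from (2.5, 10.7) to (3.1, 10.2), a distance of √(0.6² + 0.5²) ≈ 0.8.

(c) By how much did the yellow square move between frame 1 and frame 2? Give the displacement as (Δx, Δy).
(0.9, 1.3)

The yellow square was at (6.0, 7.8) in frame 1 and (6.9, 9.1) in frame 2.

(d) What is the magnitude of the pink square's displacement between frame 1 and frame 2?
1.2

The pink square moved from (9.4, 10.1) to (8.3, 10.5), a distance of √(1.1² + 0.4²) ≈ 1.2.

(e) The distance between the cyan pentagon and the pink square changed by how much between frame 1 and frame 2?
-0.6

Distance in frame 1: 8.9. Distance in frame 2: 8.3.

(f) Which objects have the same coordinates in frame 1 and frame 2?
the yellow star, the red star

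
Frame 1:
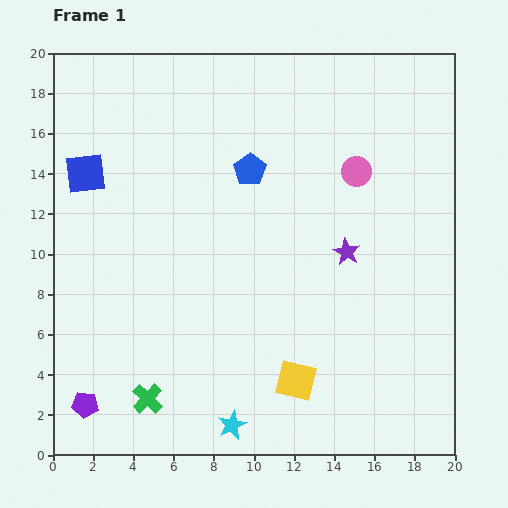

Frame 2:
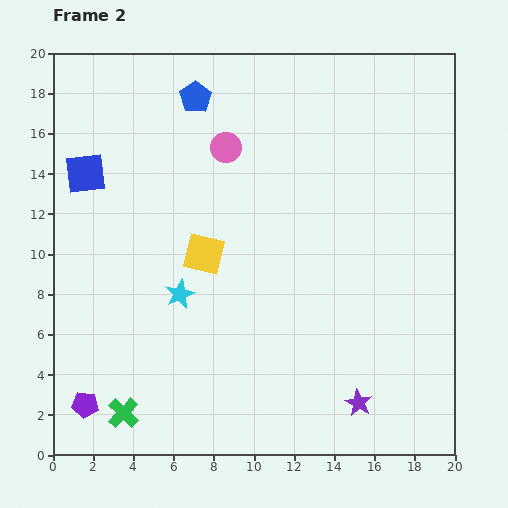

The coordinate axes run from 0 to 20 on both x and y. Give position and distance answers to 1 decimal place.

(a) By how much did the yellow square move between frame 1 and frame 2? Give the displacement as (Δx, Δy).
(-4.6, 6.3)

The yellow square was at (12.1, 3.7) in frame 1 and (7.5, 10.0) in frame 2.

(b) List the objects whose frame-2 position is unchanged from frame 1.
the blue square, the purple pentagon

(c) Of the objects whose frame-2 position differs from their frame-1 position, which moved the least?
the green cross

(moved 1.4)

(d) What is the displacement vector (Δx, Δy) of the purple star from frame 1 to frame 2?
(0.6, -7.5)

The purple star was at (14.6, 10.1) in frame 1 and (15.2, 2.6) in frame 2.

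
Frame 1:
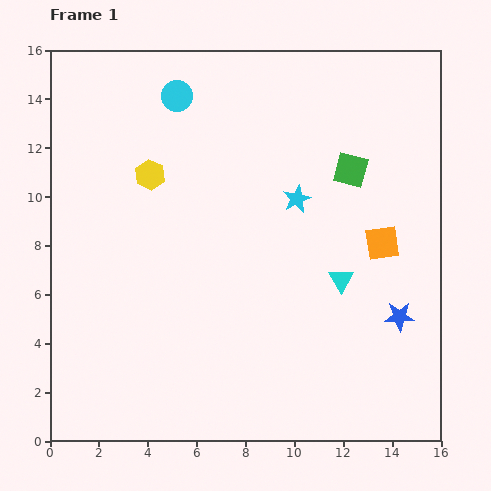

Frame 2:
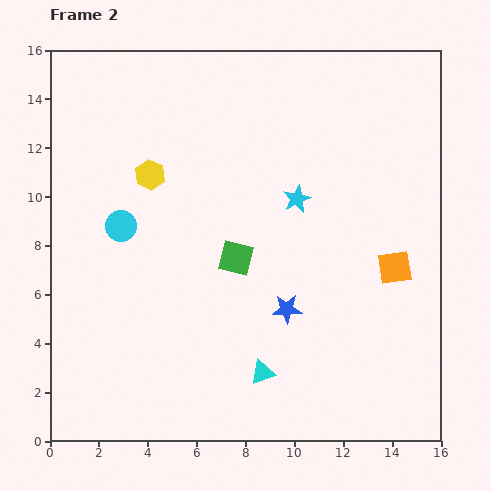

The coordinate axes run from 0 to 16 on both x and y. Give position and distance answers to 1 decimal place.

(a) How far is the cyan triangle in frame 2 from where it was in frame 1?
5.0

The cyan triangle moved from (11.9, 6.6) to (8.7, 2.8), a distance of √(3.2² + 3.8²) ≈ 5.0.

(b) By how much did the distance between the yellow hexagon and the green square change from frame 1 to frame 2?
-3.3

Distance in frame 1: 8.2. Distance in frame 2: 4.9.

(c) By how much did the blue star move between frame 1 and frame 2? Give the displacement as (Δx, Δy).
(-4.6, 0.3)

The blue star was at (14.3, 5.1) in frame 1 and (9.7, 5.4) in frame 2.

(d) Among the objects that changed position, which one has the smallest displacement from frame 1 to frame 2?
the orange square

(moved 1.1)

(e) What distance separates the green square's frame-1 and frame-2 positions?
5.9

The green square moved from (12.3, 11.1) to (7.6, 7.5), a distance of √(4.7² + 3.6²) ≈ 5.9.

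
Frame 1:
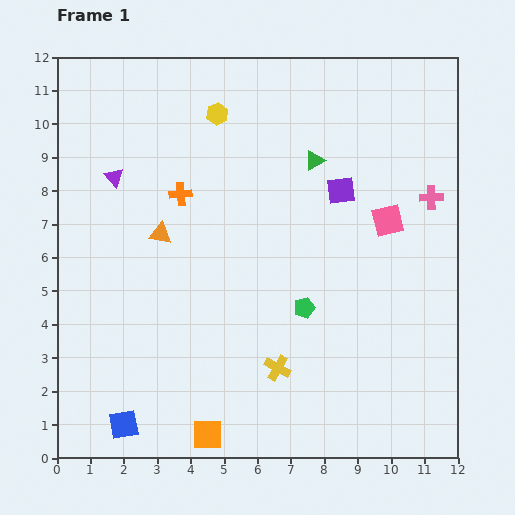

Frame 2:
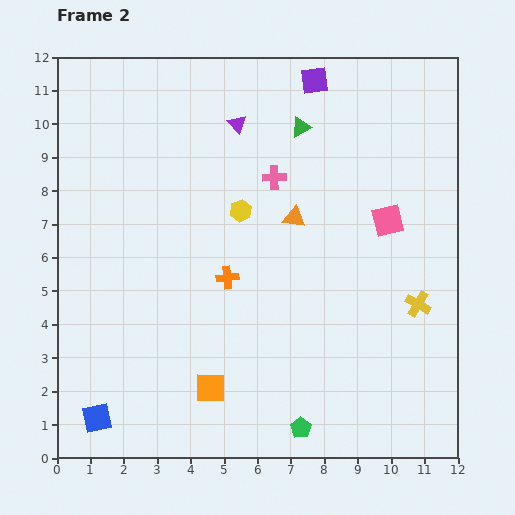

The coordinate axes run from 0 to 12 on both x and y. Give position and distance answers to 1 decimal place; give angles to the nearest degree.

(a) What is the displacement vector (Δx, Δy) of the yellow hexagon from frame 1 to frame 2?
(0.7, -2.9)

The yellow hexagon was at (4.8, 10.3) in frame 1 and (5.5, 7.4) in frame 2.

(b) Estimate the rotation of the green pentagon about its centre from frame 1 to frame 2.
20° counter-clockwise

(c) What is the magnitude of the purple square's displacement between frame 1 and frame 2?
3.4

The purple square moved from (8.5, 8.0) to (7.7, 11.3), a distance of √(0.8² + 3.3²) ≈ 3.4.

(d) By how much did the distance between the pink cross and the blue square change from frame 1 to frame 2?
-2.5

Distance in frame 1: 11.4. Distance in frame 2: 8.9.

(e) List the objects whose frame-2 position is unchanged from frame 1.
the pink square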